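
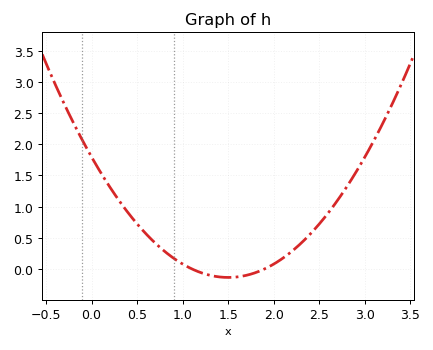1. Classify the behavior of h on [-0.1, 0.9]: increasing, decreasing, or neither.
decreasing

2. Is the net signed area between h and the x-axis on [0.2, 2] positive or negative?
positive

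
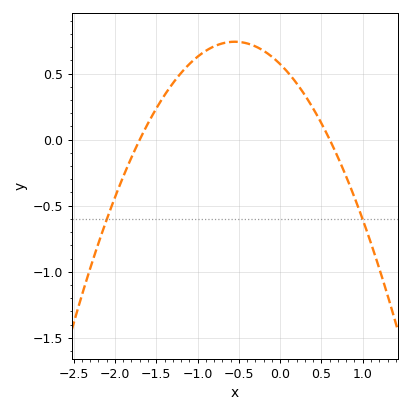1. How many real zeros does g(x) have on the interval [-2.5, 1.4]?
2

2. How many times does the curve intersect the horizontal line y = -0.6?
2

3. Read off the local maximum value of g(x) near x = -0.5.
0.741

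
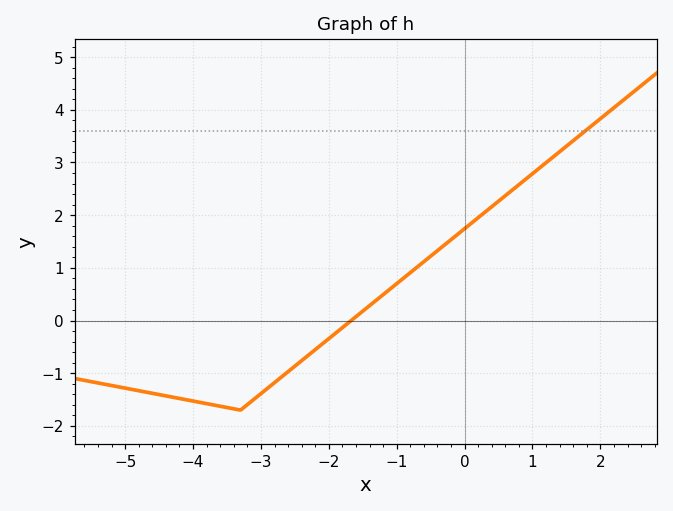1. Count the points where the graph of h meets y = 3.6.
1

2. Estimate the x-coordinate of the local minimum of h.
-3.3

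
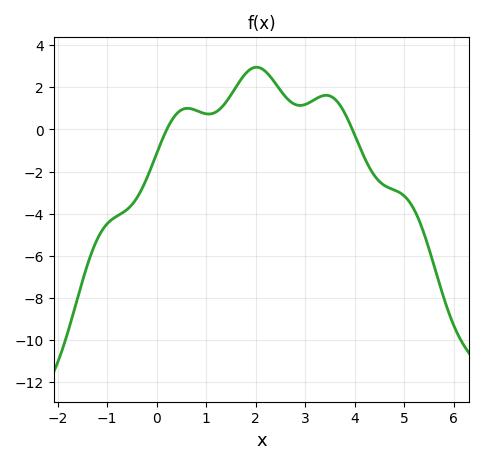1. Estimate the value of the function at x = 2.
2.96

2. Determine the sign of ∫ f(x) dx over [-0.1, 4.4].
positive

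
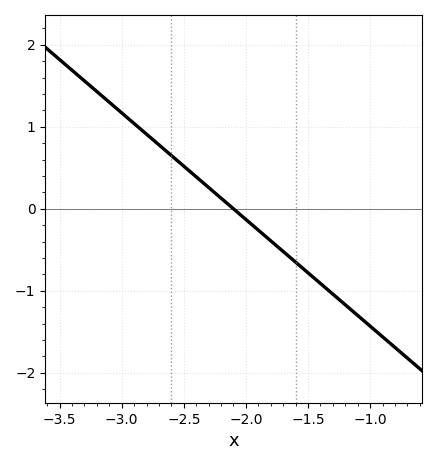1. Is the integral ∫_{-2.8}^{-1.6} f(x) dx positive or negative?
positive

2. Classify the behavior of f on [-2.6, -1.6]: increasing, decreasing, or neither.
decreasing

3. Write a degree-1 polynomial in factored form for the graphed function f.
y = -1.3(x + 2.1)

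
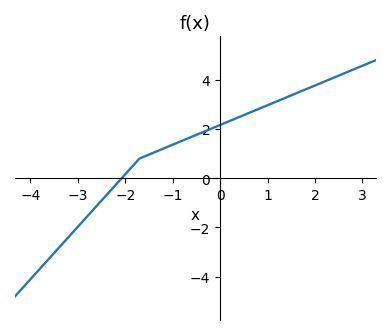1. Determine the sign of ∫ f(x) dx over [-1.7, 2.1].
positive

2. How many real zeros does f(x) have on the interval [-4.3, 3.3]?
1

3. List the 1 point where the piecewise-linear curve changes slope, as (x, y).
(-1.7, 0.8)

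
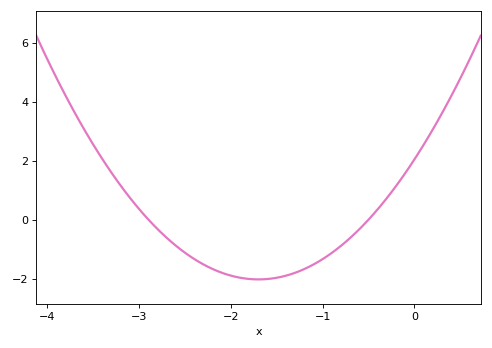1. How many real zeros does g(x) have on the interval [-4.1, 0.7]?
2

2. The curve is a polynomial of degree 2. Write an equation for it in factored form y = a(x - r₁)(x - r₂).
y = 1.41(x + 2.9)(x + 0.5)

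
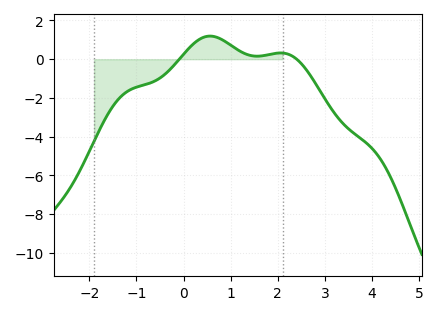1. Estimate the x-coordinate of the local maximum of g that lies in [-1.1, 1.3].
0.56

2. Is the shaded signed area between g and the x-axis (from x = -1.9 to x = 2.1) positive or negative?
negative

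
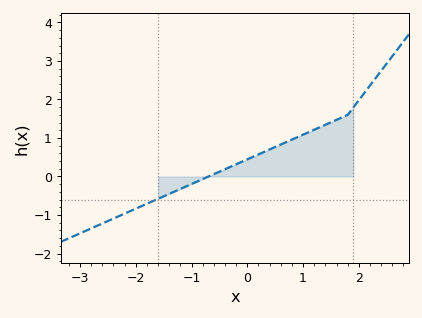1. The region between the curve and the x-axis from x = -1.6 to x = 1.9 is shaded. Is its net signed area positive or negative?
positive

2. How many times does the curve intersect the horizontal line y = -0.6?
1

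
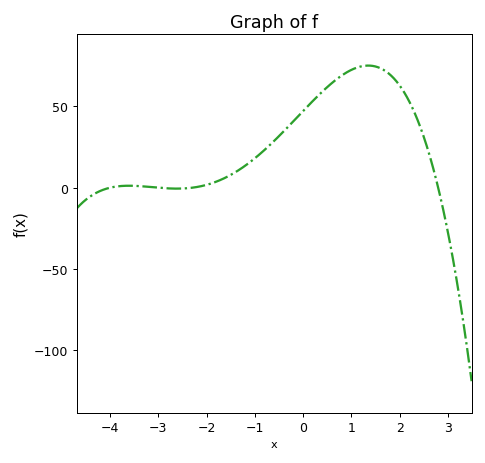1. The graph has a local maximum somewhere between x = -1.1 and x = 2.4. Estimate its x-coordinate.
1.35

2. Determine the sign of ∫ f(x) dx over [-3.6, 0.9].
positive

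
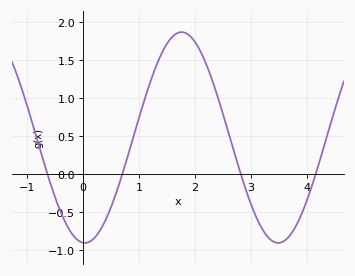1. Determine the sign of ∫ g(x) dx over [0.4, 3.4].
positive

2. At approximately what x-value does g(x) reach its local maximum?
1.8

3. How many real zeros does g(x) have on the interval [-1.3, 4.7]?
4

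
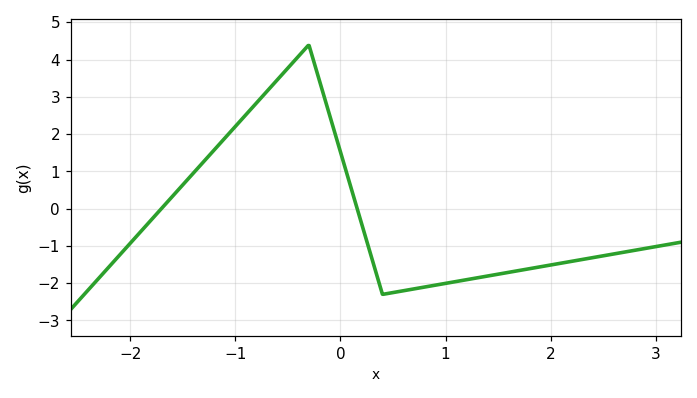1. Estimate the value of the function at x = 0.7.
-2.2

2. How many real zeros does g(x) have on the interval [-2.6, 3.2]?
2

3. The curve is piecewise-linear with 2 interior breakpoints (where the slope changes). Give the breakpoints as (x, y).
(-0.3, 4.4); (0.4, -2.3)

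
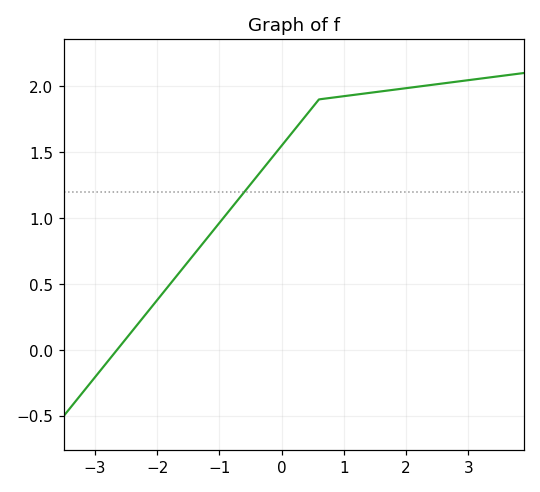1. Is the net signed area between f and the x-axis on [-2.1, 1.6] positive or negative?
positive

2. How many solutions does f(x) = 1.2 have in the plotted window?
1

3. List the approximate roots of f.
-2.64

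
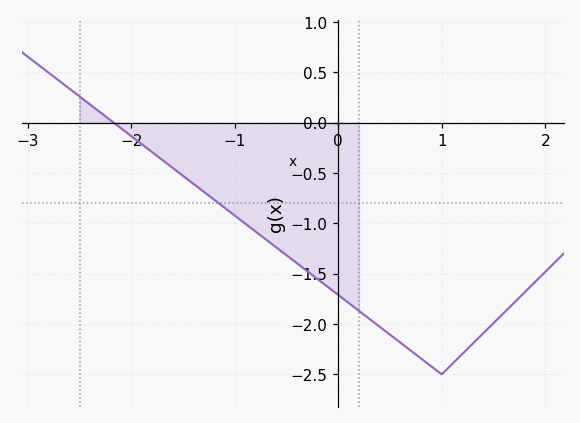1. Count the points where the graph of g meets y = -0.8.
1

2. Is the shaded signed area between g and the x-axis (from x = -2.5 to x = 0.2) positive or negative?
negative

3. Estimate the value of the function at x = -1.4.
-0.606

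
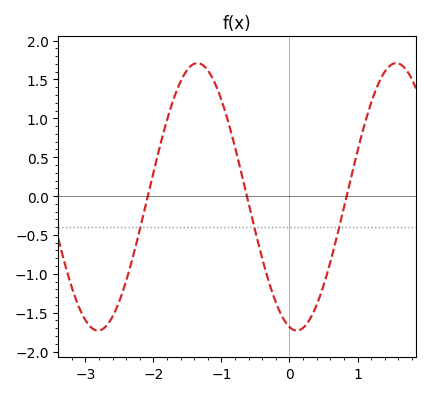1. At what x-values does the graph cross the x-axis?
-2.1, -0.6, 0.8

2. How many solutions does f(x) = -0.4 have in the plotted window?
3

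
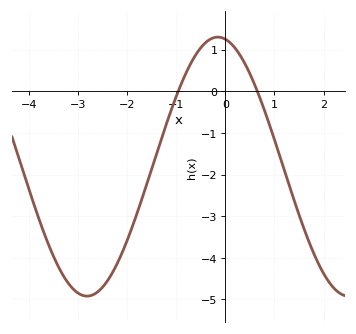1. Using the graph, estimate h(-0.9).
0.167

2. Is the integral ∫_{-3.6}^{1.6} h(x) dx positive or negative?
negative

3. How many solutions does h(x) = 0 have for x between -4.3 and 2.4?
2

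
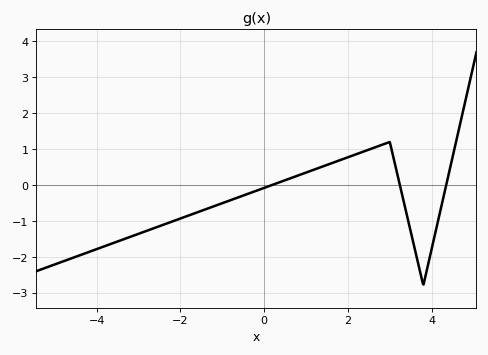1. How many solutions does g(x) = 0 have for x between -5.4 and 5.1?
3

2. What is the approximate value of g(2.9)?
1.16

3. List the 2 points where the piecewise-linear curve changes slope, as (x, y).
(3, 1.2); (3.8, -2.8)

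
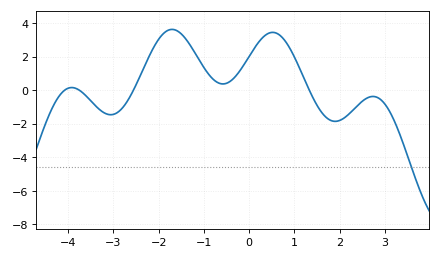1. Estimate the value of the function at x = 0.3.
3.14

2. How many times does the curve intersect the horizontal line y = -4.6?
1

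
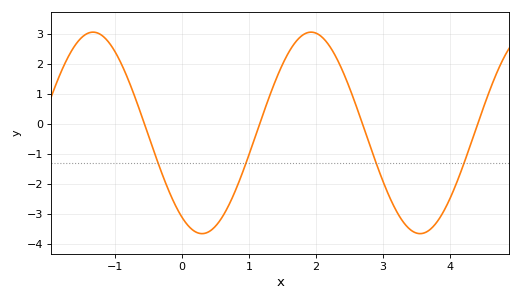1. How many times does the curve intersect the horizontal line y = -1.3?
4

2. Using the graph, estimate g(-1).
2.4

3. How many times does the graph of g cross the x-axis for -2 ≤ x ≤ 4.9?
4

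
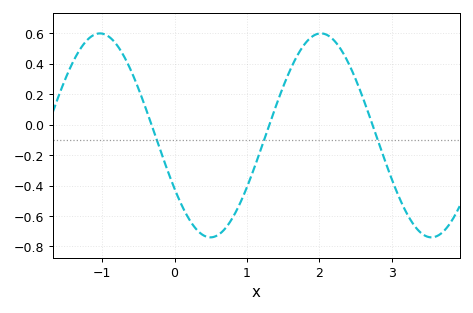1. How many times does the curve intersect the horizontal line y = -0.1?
3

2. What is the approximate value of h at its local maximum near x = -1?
0.6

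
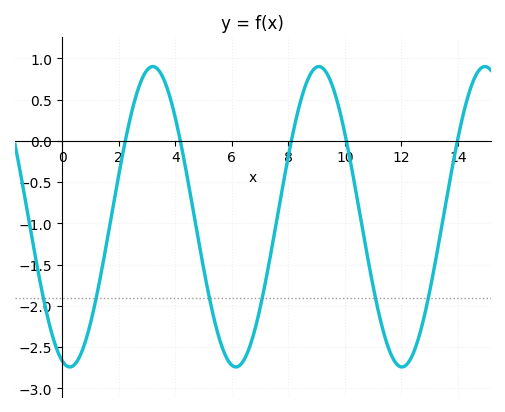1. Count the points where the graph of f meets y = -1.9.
6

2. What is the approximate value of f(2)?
-0.4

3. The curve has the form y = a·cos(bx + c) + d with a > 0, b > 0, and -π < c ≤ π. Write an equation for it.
y = 1.82cos(1.1x + 2.8) - 0.92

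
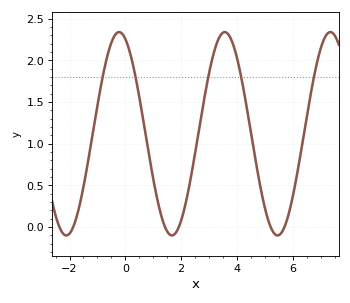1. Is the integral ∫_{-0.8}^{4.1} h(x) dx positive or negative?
positive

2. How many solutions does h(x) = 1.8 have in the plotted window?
5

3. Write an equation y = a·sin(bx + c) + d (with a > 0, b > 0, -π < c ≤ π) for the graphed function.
y = 1.22sin(1.7x + 1.9) + 1.12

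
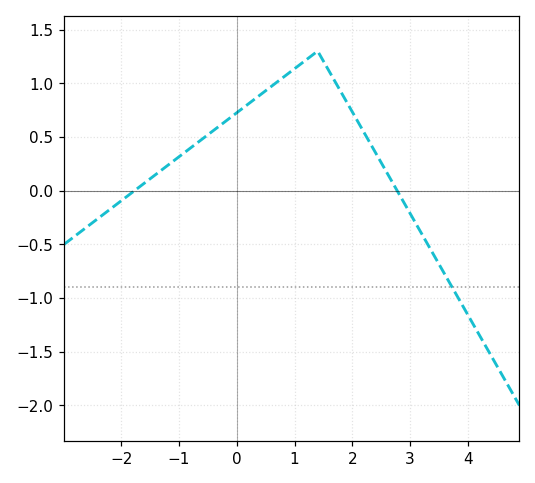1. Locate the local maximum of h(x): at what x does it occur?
1.4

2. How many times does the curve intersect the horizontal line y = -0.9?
1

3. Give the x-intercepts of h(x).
-1.77, 2.77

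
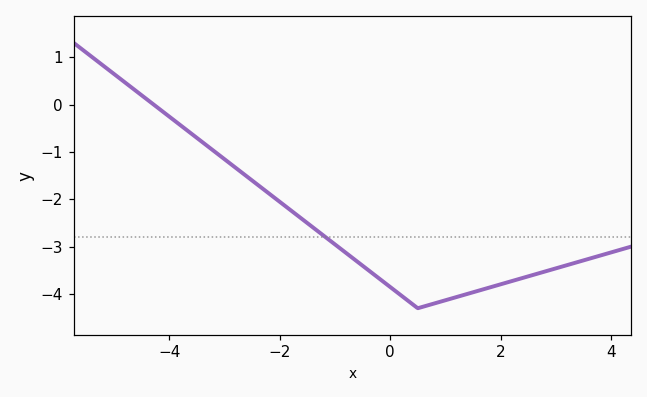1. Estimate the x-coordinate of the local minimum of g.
0.6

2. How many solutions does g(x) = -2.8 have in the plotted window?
1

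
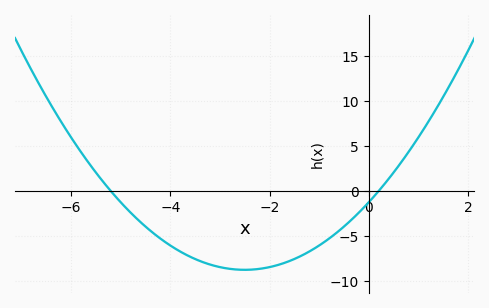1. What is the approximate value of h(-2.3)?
-8.5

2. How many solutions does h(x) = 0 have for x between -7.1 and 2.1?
2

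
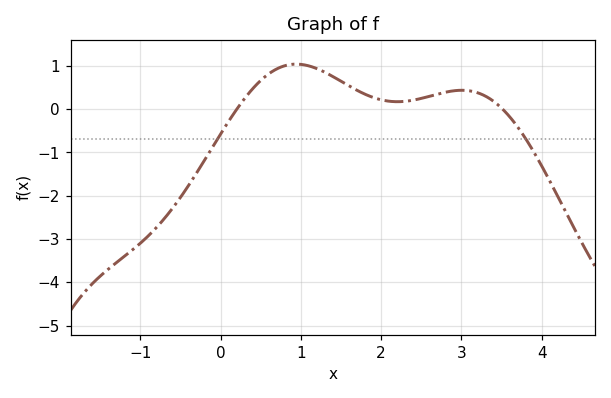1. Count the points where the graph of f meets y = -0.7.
2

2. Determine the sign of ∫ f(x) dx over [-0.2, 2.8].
positive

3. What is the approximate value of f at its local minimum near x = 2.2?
0.173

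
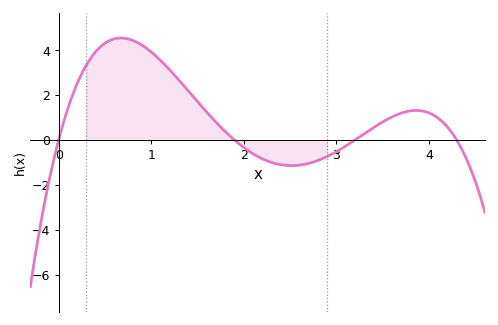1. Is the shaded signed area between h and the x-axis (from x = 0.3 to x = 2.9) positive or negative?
positive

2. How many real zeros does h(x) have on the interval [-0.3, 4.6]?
4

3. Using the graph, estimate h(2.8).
-1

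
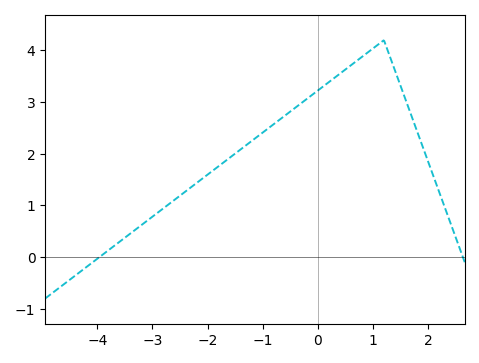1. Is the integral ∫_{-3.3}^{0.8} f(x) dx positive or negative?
positive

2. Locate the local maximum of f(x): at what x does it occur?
1.2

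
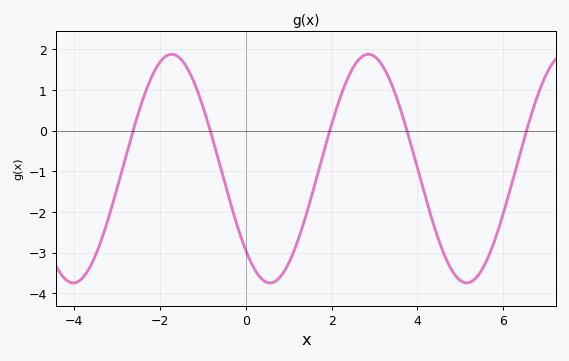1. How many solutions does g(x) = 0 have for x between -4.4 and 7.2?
5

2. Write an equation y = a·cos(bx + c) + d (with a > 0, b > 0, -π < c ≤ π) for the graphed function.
y = 2.81cos(1.37x + 2.37) - 0.93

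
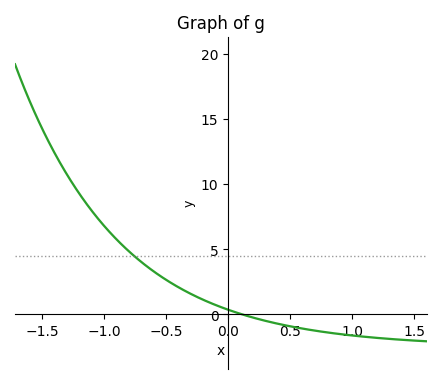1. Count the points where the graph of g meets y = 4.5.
1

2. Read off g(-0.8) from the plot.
4.84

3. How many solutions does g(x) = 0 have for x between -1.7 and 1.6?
1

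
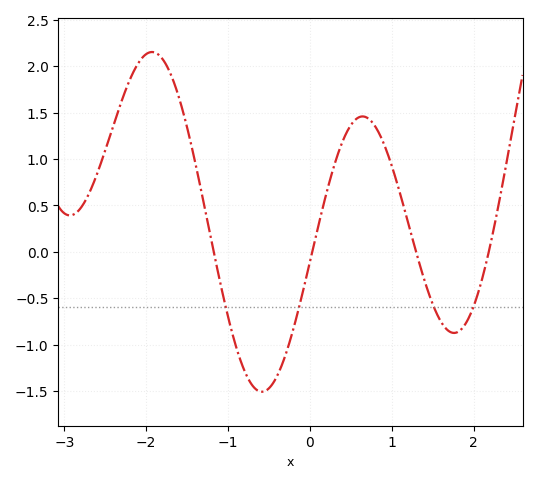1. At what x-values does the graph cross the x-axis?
-1.18, 0.028, 1.3, 2.18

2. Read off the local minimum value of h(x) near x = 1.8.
-0.875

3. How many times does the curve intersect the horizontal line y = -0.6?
4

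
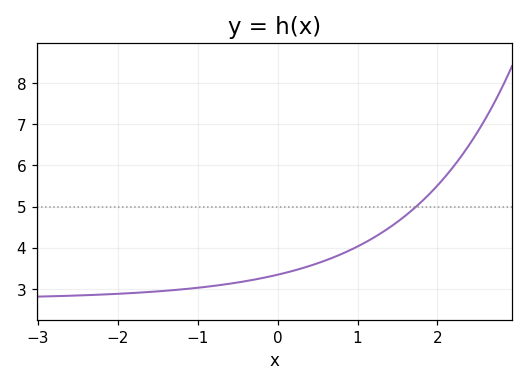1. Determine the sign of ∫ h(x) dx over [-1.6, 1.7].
positive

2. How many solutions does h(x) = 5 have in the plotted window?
1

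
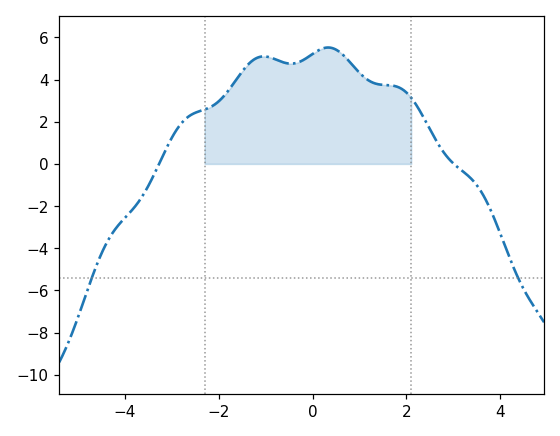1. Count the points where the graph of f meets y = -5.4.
2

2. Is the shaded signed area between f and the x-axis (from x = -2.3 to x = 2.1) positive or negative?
positive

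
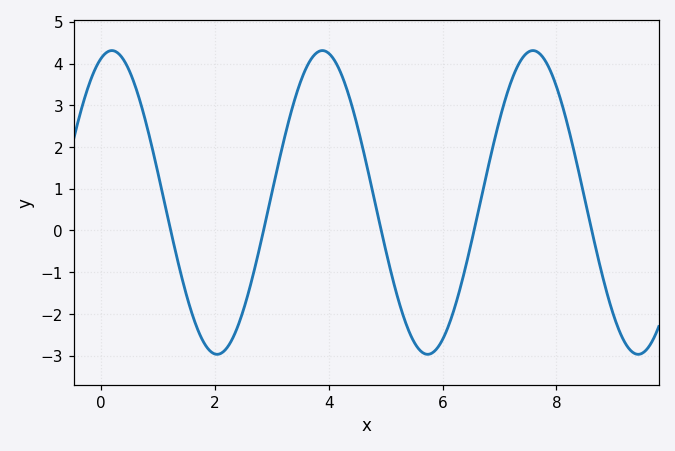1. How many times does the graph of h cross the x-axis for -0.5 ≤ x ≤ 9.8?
5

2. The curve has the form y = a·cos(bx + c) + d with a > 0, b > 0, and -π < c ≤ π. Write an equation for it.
y = 3.64cos(1.7x - 0.33) + 0.67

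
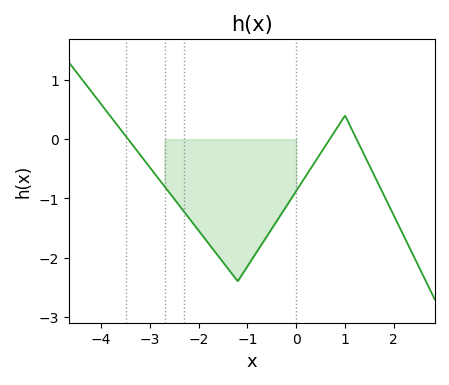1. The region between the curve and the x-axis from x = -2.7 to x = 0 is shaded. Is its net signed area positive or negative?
negative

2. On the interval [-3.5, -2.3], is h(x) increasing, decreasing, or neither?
decreasing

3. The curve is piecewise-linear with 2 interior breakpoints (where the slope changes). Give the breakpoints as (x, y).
(-1.2, -2.4); (1, 0.4)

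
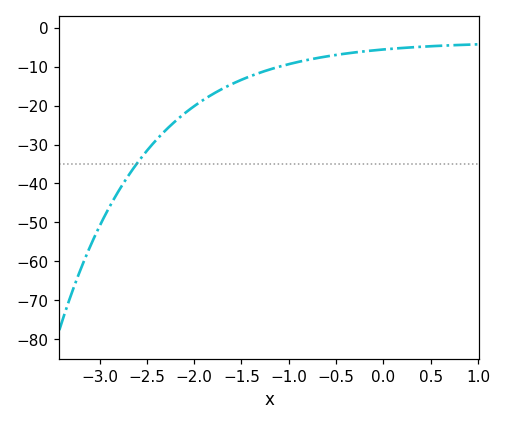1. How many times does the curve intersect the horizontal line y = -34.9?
1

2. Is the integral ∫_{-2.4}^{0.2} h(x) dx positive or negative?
negative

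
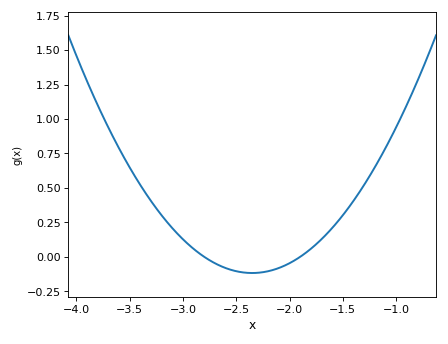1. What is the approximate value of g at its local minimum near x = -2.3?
-0.117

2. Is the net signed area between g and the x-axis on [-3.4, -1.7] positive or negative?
positive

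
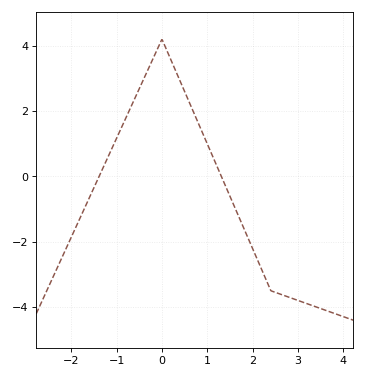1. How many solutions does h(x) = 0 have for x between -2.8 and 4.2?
2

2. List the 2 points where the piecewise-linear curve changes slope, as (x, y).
(0, 4.2); (2.4, -3.5)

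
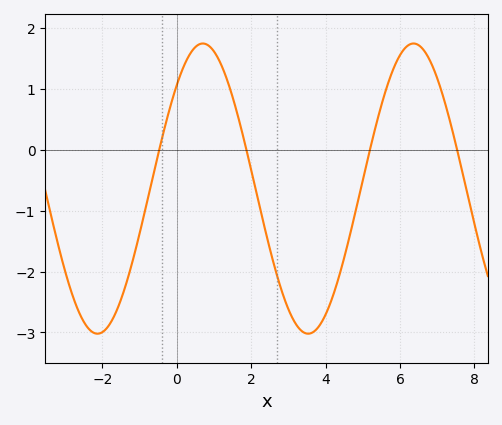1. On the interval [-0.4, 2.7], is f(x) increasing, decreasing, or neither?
neither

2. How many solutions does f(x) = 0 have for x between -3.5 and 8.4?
4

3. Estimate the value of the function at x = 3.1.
-2.75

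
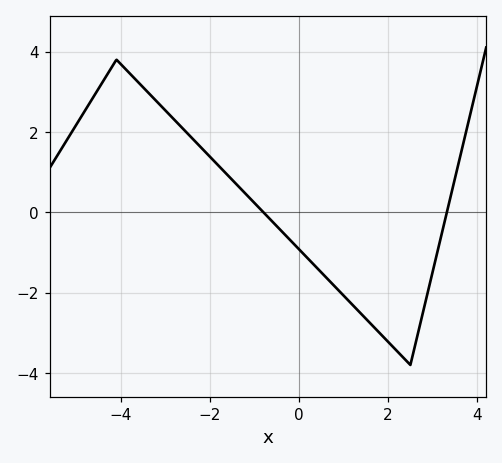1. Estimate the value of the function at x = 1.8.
-2.99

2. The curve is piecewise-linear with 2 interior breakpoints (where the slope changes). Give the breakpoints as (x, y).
(-4.1, 3.8); (2.5, -3.8)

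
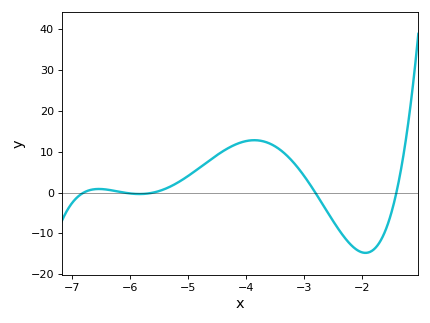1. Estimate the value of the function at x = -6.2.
0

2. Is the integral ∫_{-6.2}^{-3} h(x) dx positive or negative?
positive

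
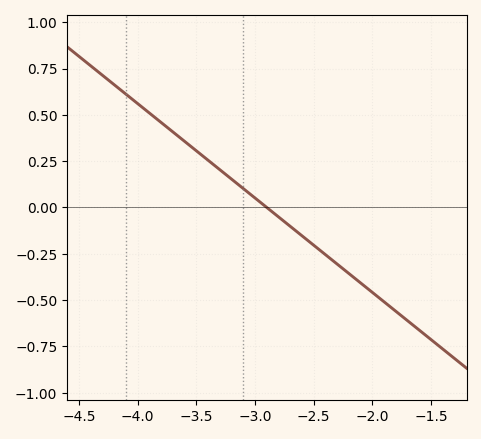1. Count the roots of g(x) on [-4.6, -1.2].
1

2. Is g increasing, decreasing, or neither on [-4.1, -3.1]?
decreasing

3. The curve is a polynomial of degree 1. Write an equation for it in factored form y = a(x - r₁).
y = -0.51(x + 2.9)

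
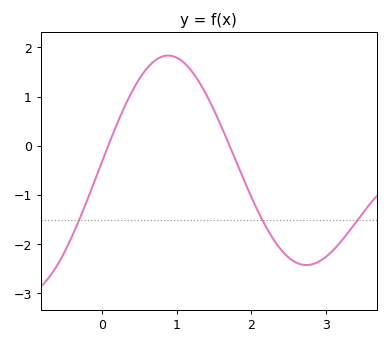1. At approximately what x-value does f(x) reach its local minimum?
2.7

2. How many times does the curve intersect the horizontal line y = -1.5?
3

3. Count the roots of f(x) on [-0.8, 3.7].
2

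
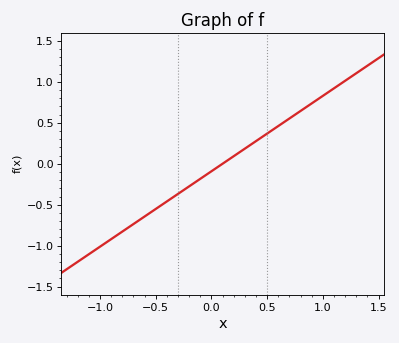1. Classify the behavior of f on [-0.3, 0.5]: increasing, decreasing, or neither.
increasing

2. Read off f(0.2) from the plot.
0.1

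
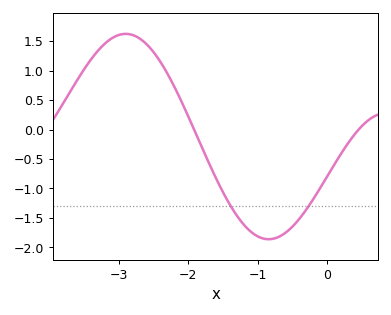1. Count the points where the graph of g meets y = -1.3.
2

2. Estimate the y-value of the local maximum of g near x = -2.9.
1.6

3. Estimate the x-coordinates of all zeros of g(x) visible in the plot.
-1.9, 0.5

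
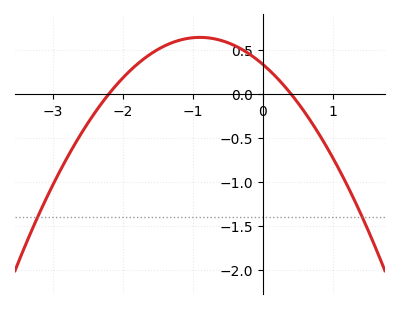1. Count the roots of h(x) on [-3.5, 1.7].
2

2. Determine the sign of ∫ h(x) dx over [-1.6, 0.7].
positive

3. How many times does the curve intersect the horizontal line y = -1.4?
2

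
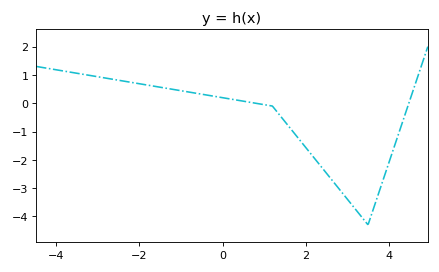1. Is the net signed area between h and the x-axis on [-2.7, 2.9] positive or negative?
negative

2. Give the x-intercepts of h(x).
0.8, 4.4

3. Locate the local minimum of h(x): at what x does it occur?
3.4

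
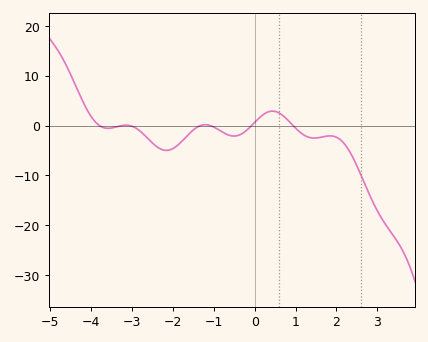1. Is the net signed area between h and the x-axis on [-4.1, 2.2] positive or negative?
negative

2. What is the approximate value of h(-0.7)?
-2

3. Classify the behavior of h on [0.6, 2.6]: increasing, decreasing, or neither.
neither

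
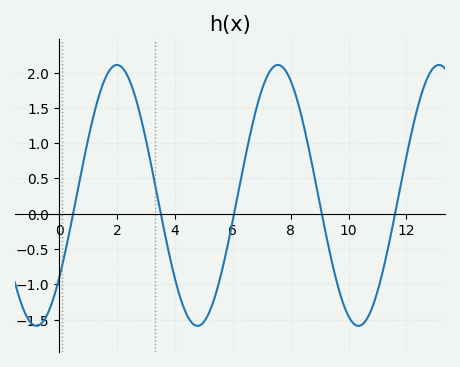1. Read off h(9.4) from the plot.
-0.639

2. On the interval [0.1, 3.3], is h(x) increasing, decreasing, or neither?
neither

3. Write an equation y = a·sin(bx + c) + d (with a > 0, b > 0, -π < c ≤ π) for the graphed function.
y = 1.85sin(1.13x - 0.69) + 0.26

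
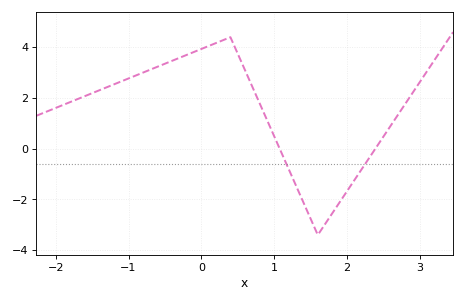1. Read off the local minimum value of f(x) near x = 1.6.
-3.4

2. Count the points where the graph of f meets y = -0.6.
2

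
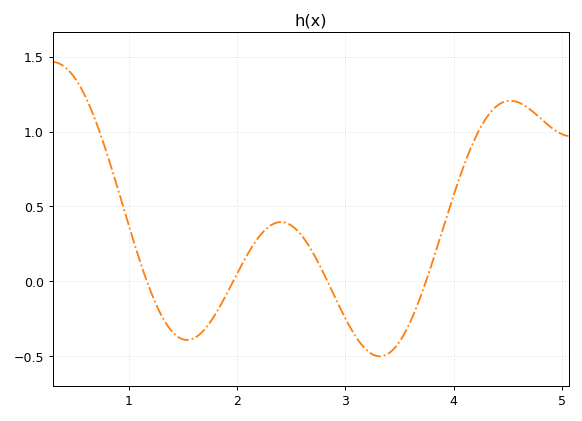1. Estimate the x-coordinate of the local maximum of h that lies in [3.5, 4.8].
4.5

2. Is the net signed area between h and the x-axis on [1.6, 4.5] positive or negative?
positive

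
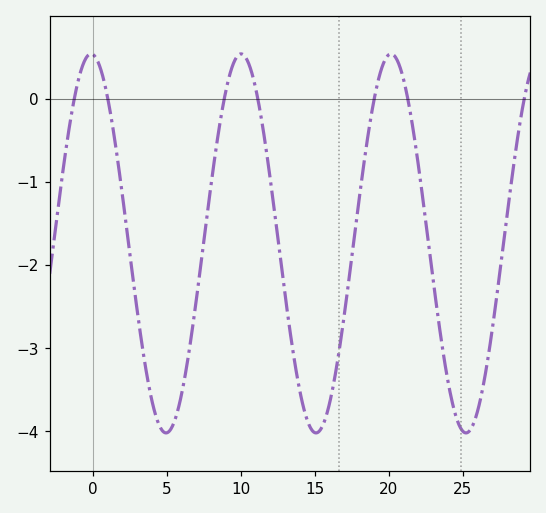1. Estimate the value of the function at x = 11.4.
-0.3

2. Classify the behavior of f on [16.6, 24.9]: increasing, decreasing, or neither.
neither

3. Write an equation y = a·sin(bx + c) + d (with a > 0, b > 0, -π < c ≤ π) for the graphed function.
y = 2.28sin(0.62x + 1.7) - 1.74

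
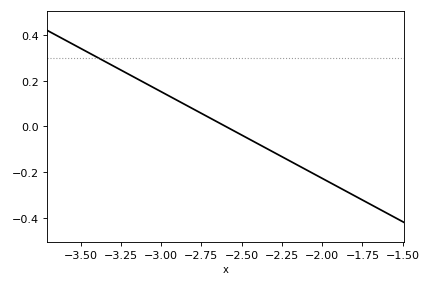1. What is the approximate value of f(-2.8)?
0.076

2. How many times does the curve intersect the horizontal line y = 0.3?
1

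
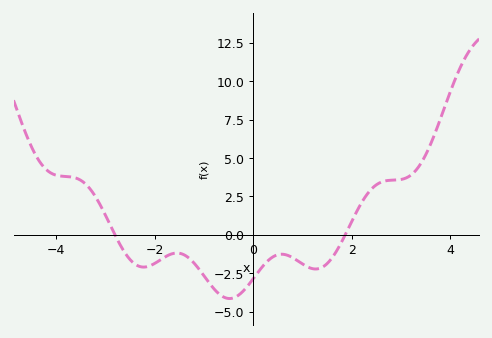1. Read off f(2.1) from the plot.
1.4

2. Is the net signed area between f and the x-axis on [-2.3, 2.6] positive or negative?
negative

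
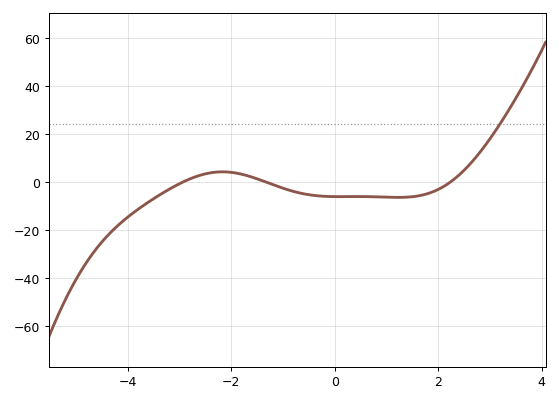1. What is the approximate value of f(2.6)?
7.33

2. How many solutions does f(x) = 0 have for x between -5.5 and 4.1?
3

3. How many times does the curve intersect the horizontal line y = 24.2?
1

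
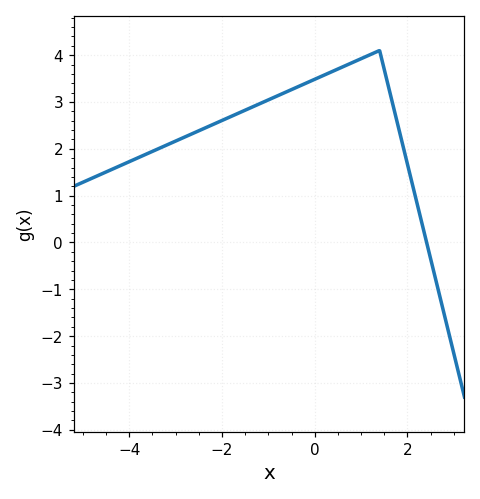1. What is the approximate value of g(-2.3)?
2.47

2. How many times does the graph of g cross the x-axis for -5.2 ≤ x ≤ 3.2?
1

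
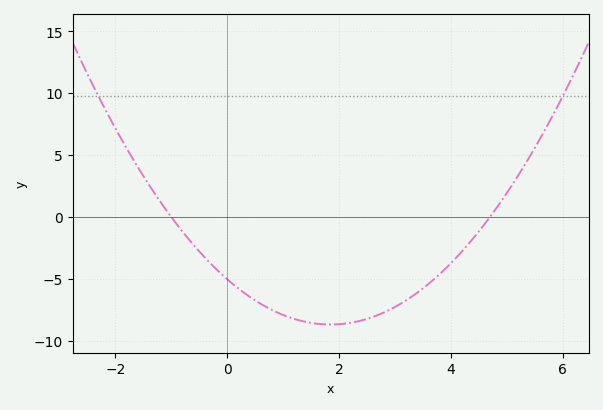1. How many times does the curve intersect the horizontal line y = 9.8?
2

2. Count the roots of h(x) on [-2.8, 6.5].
2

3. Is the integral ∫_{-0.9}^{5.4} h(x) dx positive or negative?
negative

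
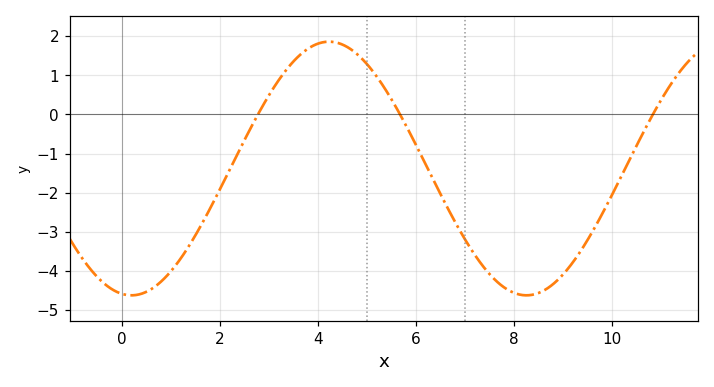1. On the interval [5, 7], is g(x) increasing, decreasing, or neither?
decreasing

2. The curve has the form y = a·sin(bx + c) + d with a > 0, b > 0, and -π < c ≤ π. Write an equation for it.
y = 3.24sin(0.78x - 1.73) - 1.38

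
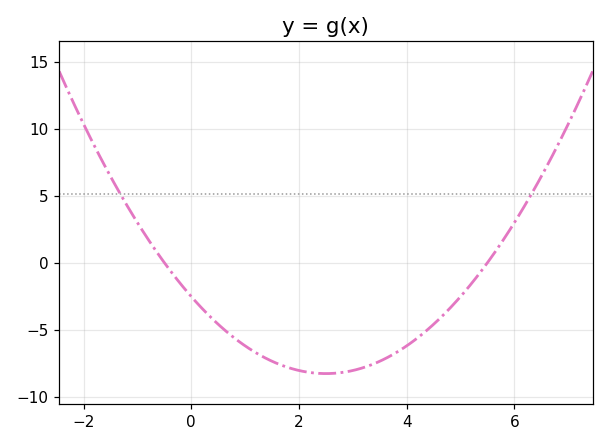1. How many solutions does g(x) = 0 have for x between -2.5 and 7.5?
2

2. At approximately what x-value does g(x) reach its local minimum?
2.4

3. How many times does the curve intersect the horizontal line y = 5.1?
2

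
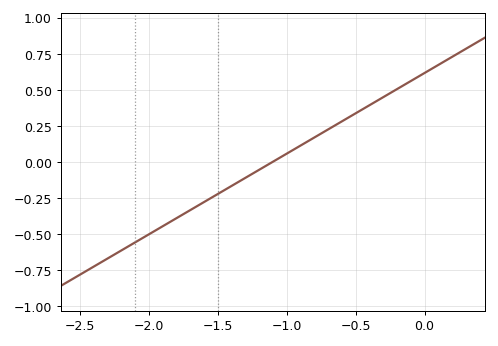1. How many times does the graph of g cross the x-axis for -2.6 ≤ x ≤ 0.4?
1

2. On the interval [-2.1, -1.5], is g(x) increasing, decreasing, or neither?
increasing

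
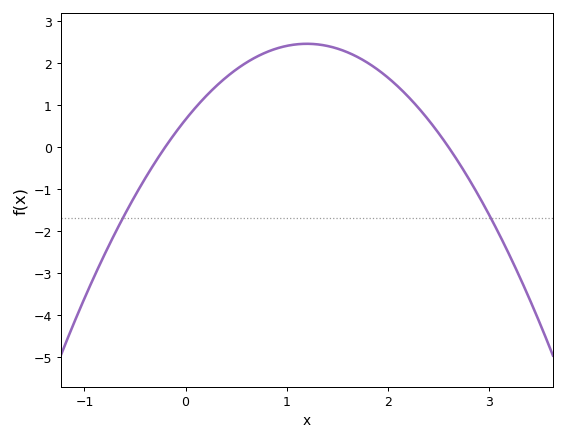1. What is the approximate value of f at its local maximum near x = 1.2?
2.45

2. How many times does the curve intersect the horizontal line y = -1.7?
2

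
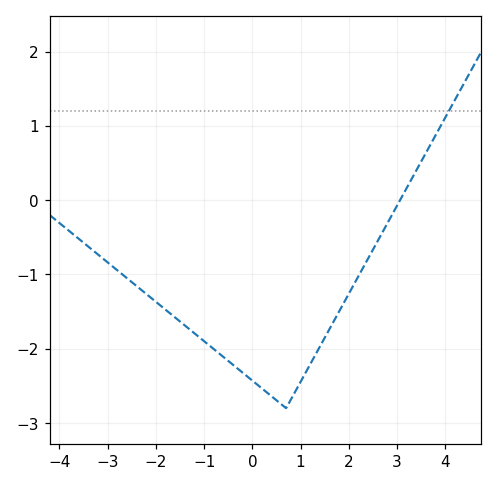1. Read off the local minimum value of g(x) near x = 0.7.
-2.8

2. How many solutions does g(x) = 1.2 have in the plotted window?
1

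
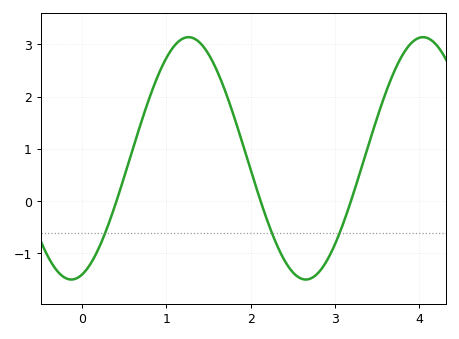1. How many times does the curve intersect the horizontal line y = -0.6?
3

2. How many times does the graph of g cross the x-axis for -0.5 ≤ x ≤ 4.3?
3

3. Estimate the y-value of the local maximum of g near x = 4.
3.14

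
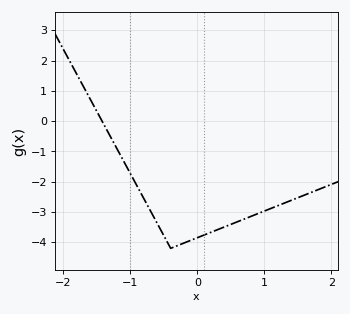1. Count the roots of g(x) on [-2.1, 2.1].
1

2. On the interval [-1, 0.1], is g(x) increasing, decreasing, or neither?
neither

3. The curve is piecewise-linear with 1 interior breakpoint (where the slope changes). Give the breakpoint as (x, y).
(-0.4, -4.2)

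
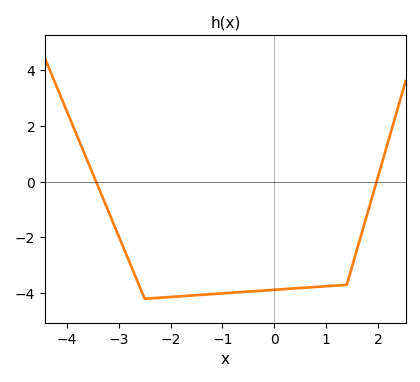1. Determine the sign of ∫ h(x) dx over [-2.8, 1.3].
negative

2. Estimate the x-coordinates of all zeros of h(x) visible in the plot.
-3.44, 1.97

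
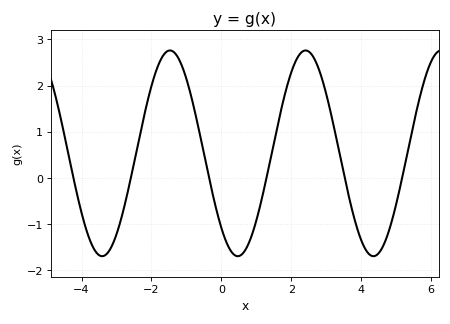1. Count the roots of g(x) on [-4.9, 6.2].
6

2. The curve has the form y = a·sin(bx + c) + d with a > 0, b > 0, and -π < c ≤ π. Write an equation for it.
y = 2.23sin(1.6x - 2.3) + 0.53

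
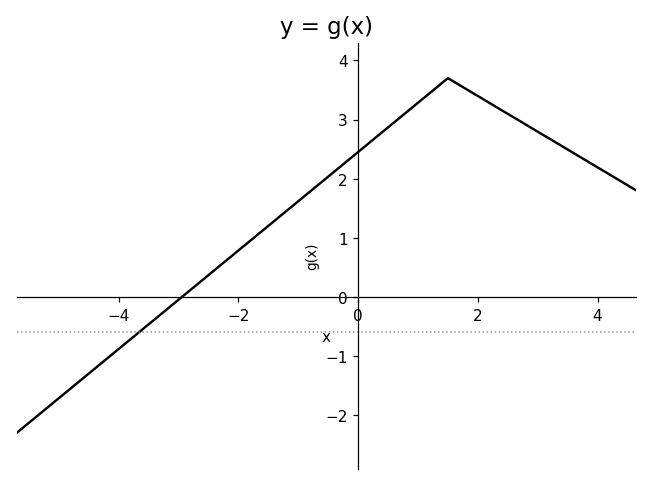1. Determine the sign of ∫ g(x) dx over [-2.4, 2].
positive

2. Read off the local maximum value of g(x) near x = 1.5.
3.7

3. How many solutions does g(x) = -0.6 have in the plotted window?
1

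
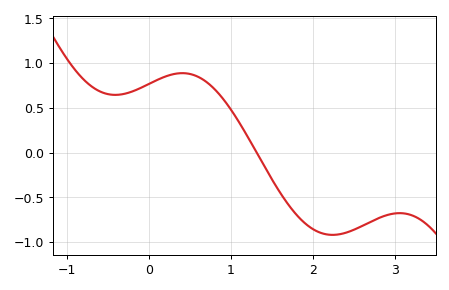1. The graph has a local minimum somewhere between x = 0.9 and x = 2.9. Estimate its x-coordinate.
2.2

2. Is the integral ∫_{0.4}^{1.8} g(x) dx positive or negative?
positive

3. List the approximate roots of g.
1.3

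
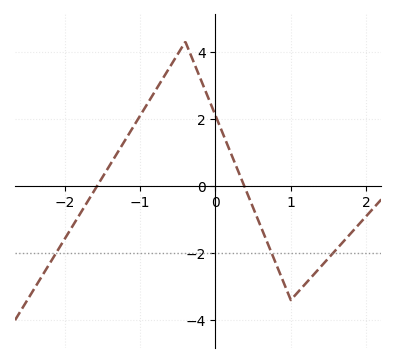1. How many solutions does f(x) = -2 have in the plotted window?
3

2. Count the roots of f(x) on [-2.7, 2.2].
2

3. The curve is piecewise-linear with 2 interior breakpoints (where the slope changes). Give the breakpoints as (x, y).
(-0.4, 4.3); (1, -3.4)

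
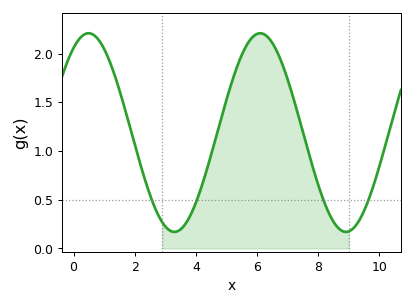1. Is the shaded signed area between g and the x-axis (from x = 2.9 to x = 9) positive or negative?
positive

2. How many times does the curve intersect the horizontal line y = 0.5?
4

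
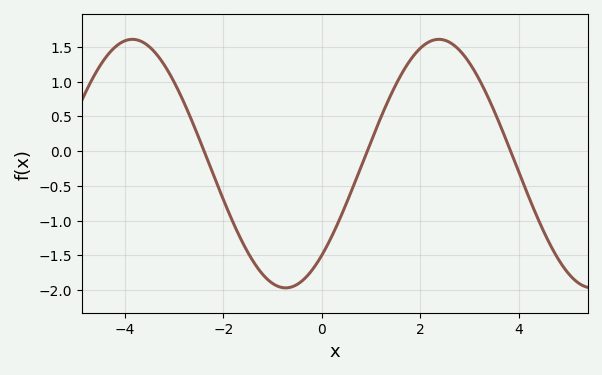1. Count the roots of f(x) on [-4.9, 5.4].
3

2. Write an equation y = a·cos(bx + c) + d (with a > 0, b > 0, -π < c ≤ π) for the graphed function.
y = 1.79cos(1.01x - 2.4) - 0.18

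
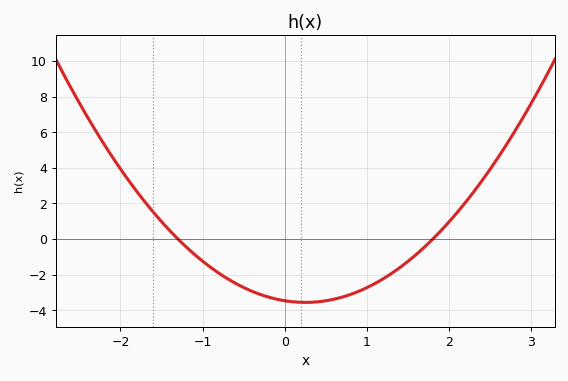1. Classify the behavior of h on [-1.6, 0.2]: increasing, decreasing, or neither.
decreasing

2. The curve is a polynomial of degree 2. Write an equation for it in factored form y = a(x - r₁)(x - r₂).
y = 1.48(x + 1.3)(x - 1.8)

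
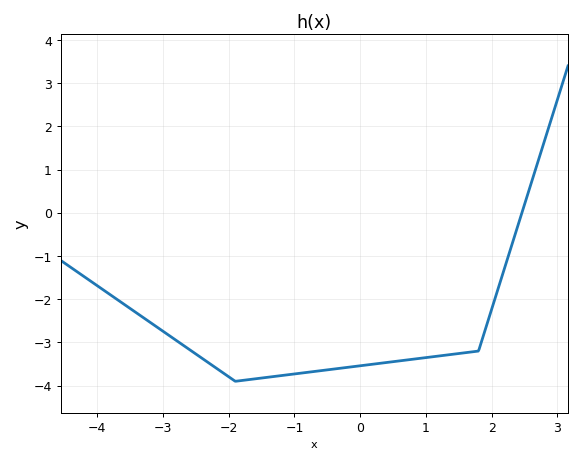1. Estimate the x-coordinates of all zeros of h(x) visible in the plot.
2.46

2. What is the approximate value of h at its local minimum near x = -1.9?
-3.9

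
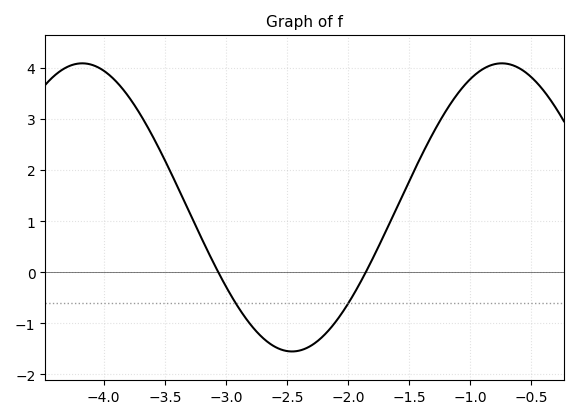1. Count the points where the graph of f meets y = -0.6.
2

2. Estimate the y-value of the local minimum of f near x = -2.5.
-1.55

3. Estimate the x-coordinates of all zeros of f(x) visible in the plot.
-3.06, -1.86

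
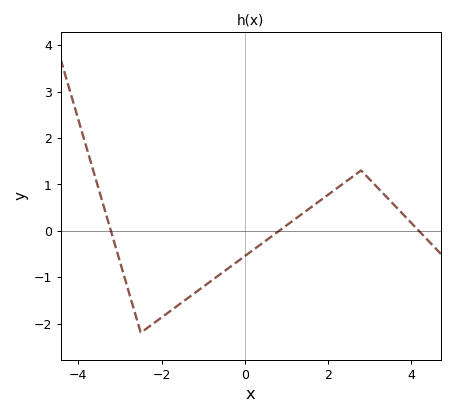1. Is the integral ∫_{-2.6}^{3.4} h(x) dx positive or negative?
negative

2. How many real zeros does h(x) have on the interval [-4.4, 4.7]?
3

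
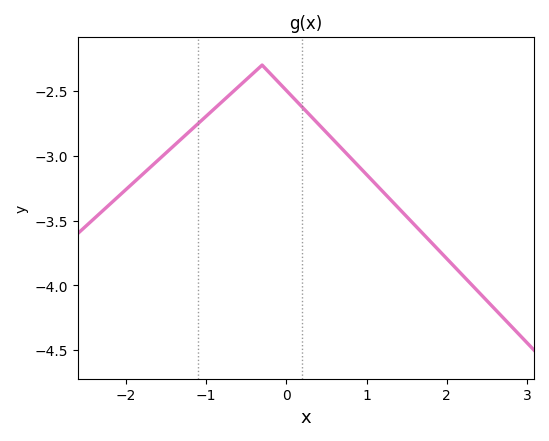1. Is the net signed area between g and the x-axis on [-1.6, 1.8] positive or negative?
negative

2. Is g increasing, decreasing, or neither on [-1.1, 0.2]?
neither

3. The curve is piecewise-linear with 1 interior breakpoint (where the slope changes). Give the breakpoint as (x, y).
(-0.3, -2.3)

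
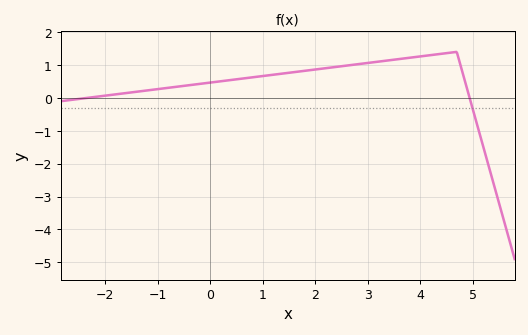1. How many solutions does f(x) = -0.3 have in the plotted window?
1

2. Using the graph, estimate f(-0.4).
0.4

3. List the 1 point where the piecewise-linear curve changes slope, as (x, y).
(4.7, 1.4)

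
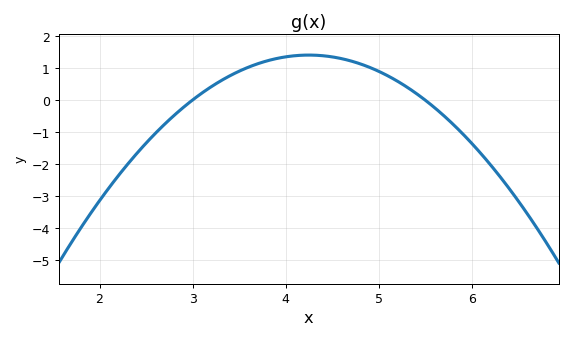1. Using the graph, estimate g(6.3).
-2.38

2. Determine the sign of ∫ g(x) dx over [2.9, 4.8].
positive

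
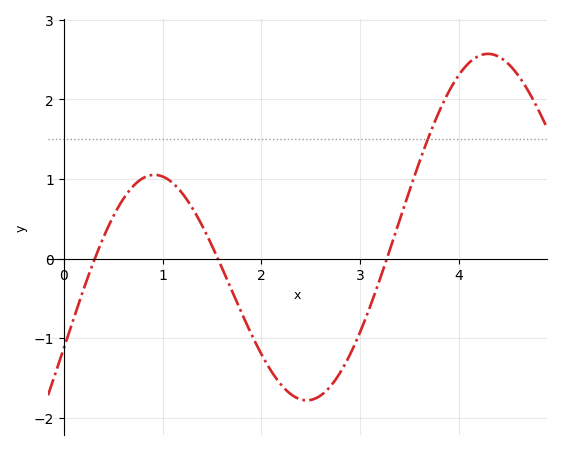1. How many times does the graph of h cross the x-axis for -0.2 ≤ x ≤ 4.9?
3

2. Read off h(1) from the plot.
1.03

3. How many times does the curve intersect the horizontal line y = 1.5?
1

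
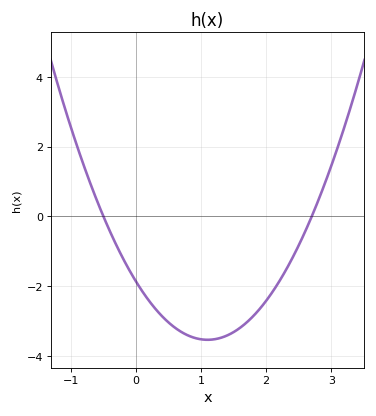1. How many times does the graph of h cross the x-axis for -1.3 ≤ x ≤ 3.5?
2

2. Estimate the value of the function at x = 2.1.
-2.2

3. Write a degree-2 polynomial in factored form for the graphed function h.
y = 1.38(x + 0.5)(x - 2.7)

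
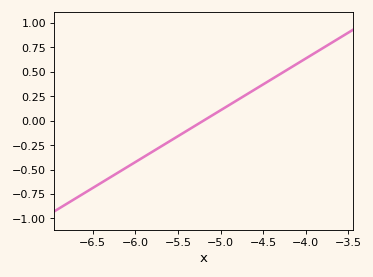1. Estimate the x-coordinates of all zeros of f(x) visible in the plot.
-5.2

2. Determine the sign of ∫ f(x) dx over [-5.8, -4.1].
positive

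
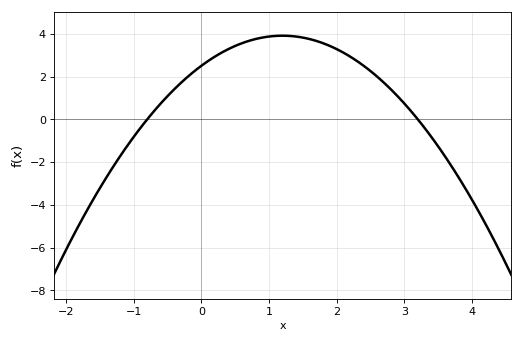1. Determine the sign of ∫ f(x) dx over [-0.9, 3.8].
positive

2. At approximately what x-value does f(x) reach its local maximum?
1.2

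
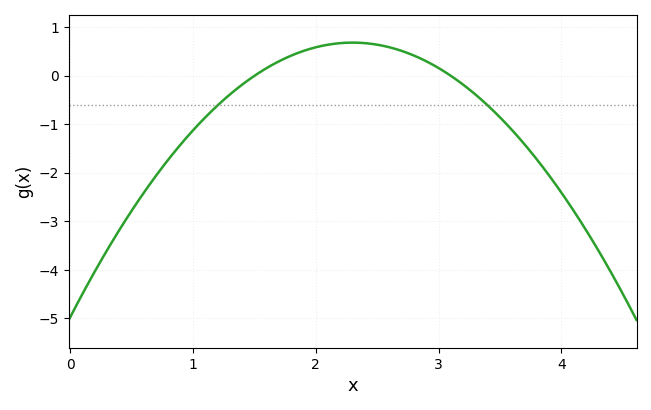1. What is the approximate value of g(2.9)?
0.3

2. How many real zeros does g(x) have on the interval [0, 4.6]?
2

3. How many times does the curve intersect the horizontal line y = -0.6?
2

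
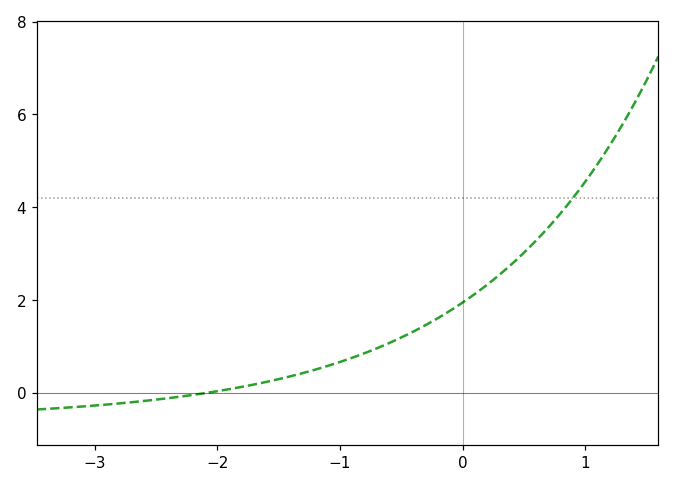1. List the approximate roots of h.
-2.07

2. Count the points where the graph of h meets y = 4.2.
1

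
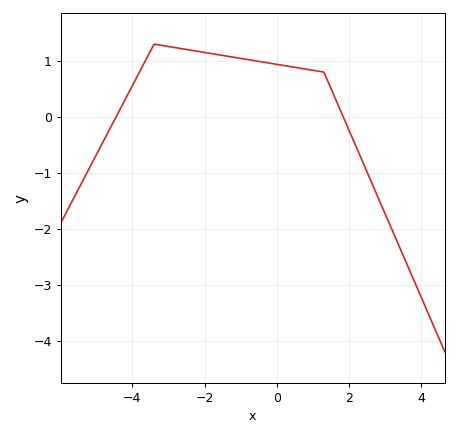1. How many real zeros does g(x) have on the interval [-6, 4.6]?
2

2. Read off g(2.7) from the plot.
-1.29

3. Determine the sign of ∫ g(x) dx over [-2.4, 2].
positive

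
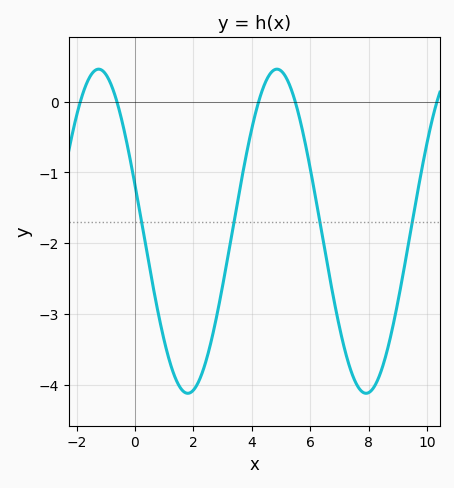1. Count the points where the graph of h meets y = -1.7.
4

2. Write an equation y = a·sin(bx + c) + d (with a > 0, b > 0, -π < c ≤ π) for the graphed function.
y = 2.29sin(1.03x + 2.85) - 1.83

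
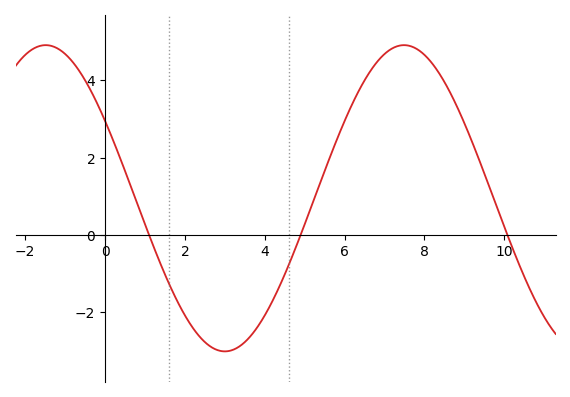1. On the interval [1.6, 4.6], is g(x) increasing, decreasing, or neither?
neither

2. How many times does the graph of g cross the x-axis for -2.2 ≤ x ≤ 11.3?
3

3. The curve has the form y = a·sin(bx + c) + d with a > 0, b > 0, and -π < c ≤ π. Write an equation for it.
y = 3.96sin(0.7x + 2.61) + 0.95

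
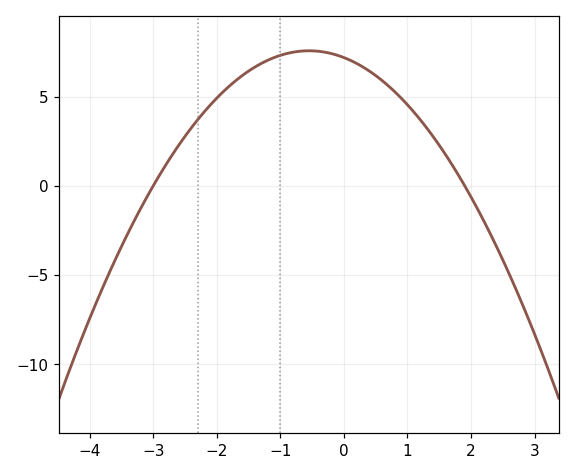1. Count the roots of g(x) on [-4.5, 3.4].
2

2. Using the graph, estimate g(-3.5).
-3.5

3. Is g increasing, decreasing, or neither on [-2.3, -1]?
increasing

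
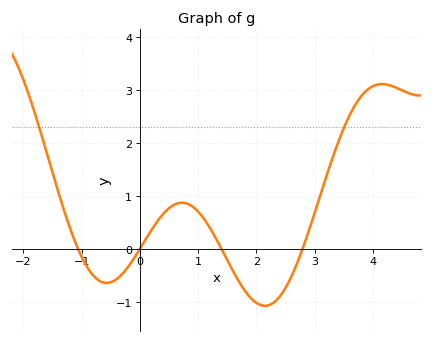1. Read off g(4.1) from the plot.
3.1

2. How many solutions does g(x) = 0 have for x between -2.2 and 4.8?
4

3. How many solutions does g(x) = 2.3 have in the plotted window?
2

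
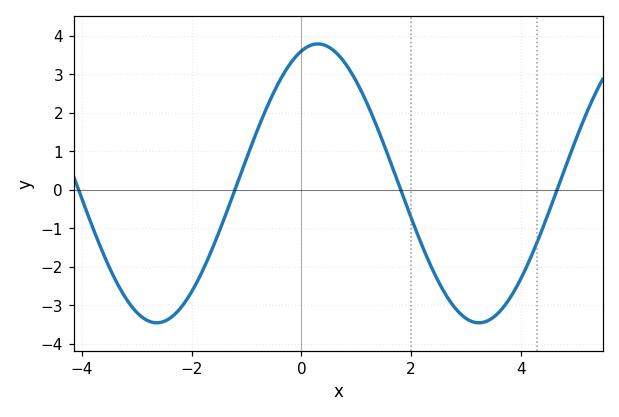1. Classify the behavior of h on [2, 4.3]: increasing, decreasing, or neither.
neither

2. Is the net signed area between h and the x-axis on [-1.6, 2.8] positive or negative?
positive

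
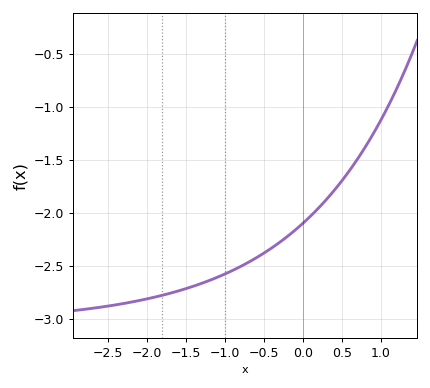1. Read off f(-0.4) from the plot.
-2.35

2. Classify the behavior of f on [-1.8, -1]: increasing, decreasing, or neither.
increasing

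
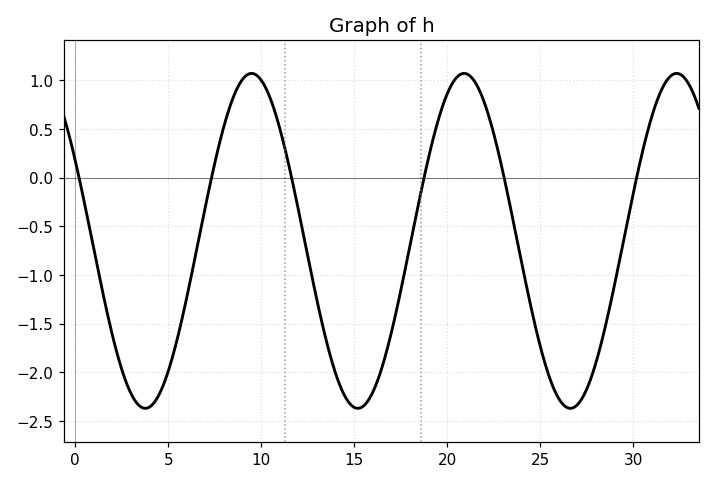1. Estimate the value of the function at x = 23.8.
-0.7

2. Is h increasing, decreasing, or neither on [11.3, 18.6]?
neither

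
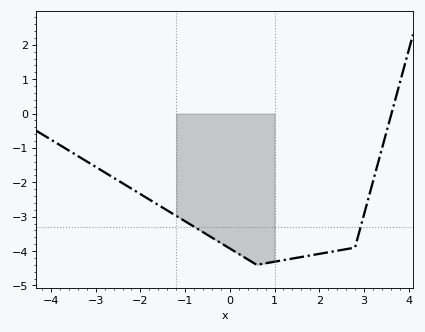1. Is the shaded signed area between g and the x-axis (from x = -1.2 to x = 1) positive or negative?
negative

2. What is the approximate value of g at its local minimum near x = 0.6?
-4.4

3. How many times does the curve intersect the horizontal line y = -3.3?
2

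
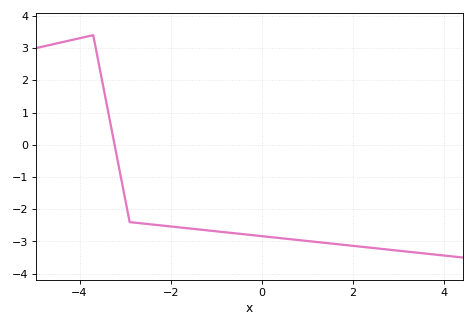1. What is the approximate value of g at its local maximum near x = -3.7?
3.4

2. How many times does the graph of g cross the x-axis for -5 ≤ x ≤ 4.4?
1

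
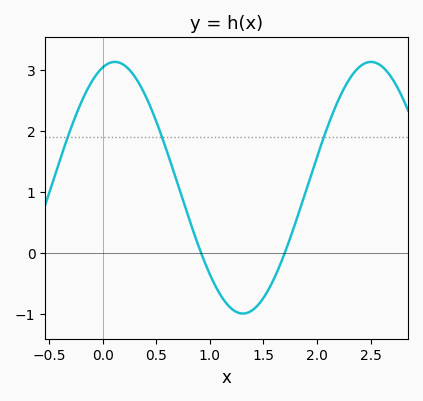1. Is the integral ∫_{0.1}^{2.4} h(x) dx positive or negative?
positive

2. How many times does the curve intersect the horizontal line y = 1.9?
3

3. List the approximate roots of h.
0.919, 1.7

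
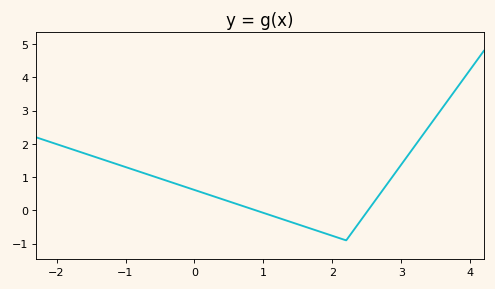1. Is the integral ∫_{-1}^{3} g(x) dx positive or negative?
positive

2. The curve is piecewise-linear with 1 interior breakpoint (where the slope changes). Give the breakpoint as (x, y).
(2.2, -0.9)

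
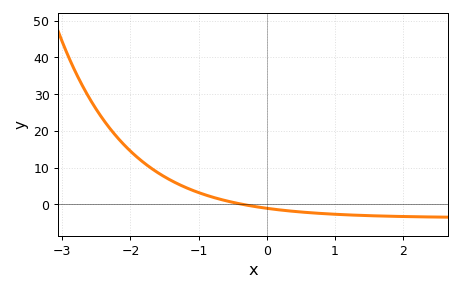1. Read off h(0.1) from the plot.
-1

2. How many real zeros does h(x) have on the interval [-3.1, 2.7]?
1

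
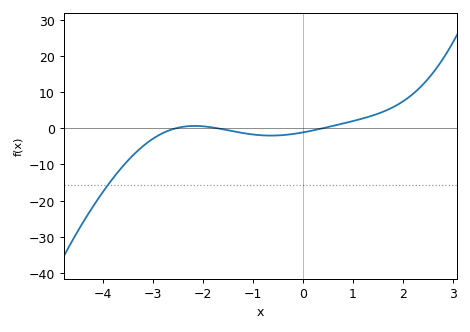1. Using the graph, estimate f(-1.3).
-1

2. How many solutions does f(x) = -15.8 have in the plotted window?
1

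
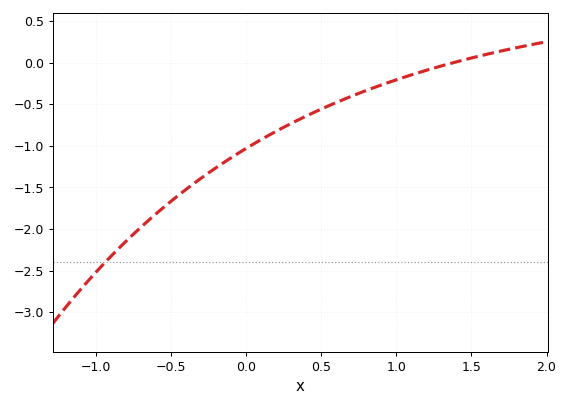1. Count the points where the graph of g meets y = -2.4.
1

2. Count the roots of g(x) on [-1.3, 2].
1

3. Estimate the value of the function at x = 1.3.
-0.039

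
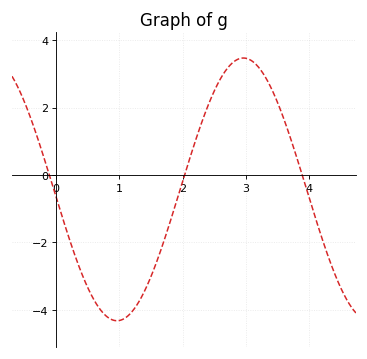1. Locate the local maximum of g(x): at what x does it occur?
3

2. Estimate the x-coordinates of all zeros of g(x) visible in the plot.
-0.1, 2, 3.9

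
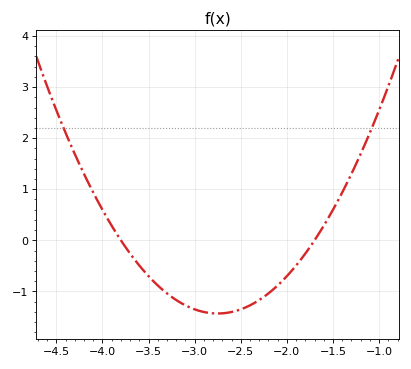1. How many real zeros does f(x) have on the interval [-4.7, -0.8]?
2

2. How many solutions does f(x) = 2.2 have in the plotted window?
2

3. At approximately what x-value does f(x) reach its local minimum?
-2.75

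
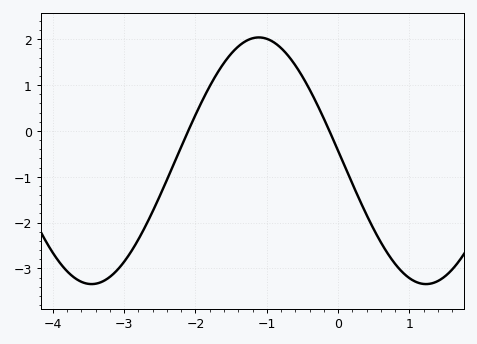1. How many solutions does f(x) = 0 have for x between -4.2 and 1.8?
2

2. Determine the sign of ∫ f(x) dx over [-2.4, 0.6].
positive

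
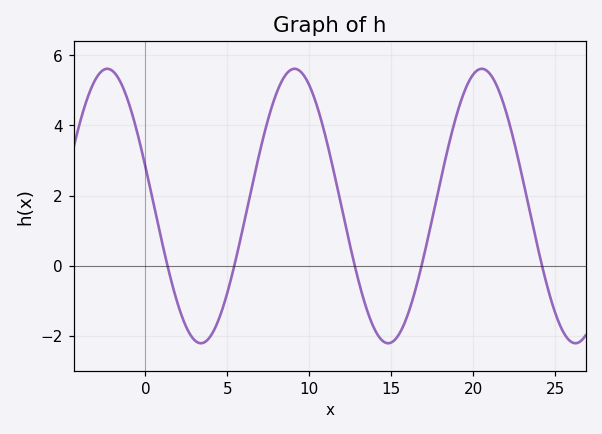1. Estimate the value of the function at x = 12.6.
0.328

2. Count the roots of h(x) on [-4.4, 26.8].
5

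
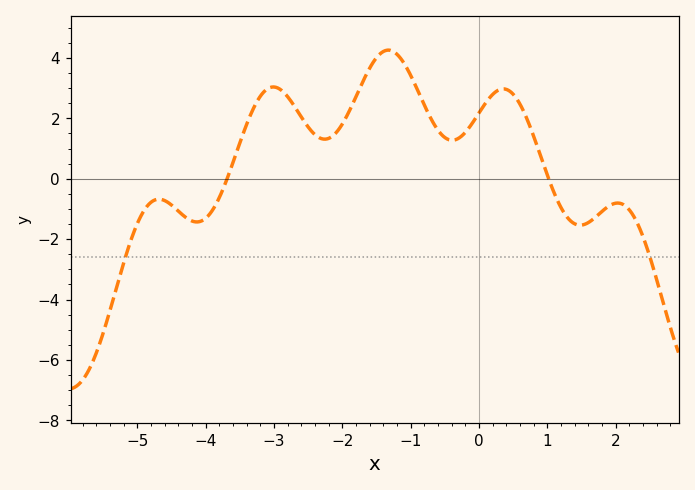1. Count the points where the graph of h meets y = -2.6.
2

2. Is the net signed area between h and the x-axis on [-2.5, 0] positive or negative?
positive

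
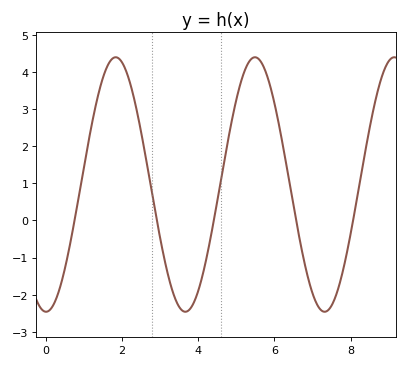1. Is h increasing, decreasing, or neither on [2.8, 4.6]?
neither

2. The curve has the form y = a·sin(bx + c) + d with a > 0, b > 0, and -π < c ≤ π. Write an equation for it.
y = 3.43sin(1.72x - 1.59) + 0.97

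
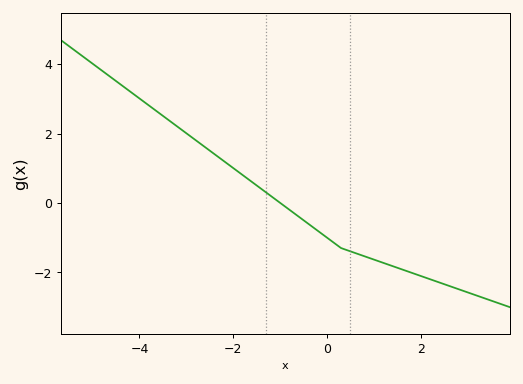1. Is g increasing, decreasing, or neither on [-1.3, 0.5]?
decreasing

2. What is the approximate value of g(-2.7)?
1.71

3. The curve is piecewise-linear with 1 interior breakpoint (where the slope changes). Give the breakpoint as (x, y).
(0.3, -1.3)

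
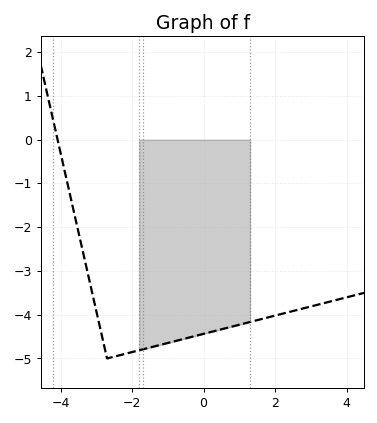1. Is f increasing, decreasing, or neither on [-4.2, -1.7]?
neither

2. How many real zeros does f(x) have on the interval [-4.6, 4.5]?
1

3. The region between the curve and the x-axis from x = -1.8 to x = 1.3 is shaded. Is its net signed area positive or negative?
negative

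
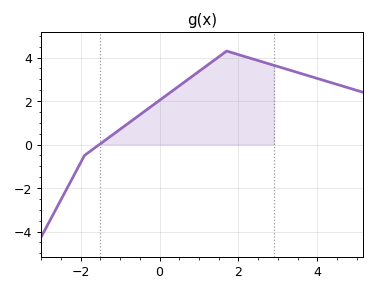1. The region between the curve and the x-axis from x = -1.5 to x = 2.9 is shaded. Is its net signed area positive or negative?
positive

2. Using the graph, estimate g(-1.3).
0.2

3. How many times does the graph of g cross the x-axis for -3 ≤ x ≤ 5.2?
1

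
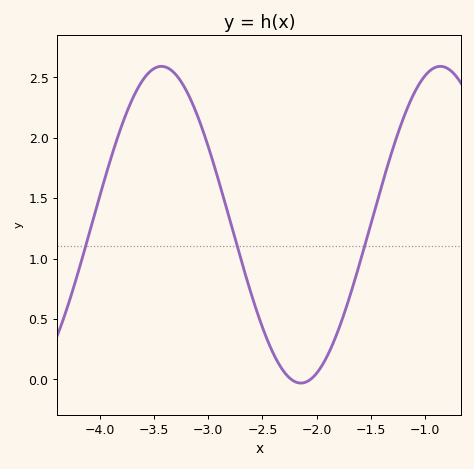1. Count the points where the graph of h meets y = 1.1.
3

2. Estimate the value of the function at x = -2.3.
0.05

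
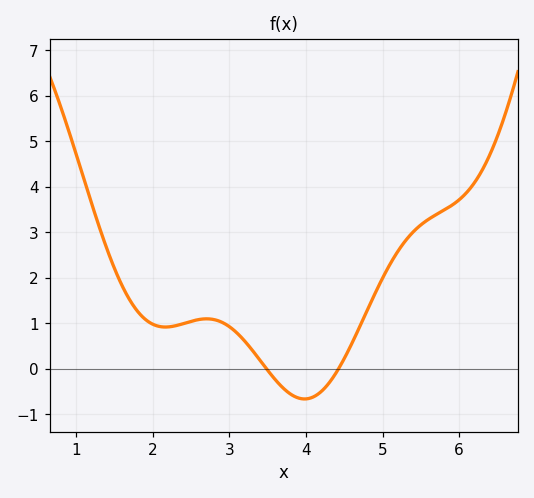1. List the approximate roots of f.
3.5, 4.4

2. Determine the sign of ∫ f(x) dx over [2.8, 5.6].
positive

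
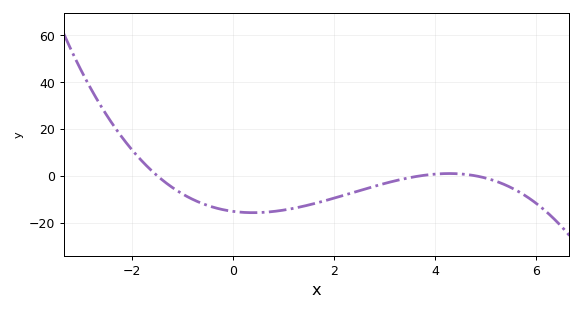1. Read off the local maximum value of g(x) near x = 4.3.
0.994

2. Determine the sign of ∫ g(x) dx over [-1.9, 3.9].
negative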